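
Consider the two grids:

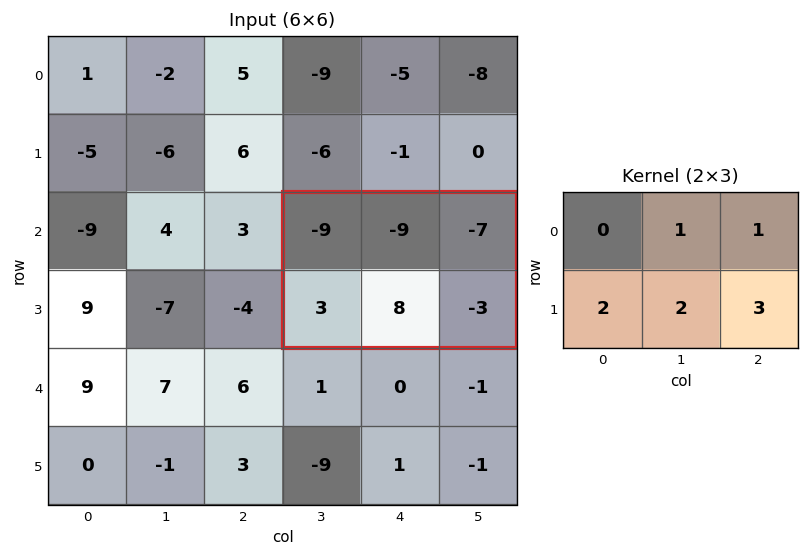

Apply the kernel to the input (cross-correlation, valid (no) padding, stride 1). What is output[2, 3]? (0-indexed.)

-3

The receptive field on the input at this output position is [-9 -9 -7 / 3 8 -3]. Elementwise product with the kernel and sum: -9·1 + -7·1 + 3·2 + 8·2 + -3·3.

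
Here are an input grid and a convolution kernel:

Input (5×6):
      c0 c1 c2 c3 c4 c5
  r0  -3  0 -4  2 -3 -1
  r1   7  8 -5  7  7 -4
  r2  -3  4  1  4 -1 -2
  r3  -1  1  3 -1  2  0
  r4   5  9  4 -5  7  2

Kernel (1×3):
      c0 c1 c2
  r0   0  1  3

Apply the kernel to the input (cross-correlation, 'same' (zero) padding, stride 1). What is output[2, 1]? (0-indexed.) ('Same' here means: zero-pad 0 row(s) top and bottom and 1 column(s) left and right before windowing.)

The receptive field on the zero-padded input at this output position is [-3 4 1]. Elementwise product with the kernel and sum: 4·1 + 1·3.

7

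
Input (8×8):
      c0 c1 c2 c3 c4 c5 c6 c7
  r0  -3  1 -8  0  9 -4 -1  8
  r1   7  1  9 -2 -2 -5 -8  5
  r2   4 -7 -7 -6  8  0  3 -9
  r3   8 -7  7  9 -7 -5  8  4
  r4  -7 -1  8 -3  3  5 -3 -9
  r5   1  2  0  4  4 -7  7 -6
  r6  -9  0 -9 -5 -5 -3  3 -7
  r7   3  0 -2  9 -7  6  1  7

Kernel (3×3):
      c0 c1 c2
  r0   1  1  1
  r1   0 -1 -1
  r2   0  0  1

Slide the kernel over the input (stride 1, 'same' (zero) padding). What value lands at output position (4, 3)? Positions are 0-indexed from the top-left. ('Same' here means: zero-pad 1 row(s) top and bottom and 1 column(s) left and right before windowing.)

13

The receptive field on the zero-padded input at this output position is [7 9 -7 / 8 -3 3 / 0 4 4]. Elementwise product with the kernel and sum: 7·1 + 9·1 + -7·1 + -3·-1 + 3·-1 + 4·1.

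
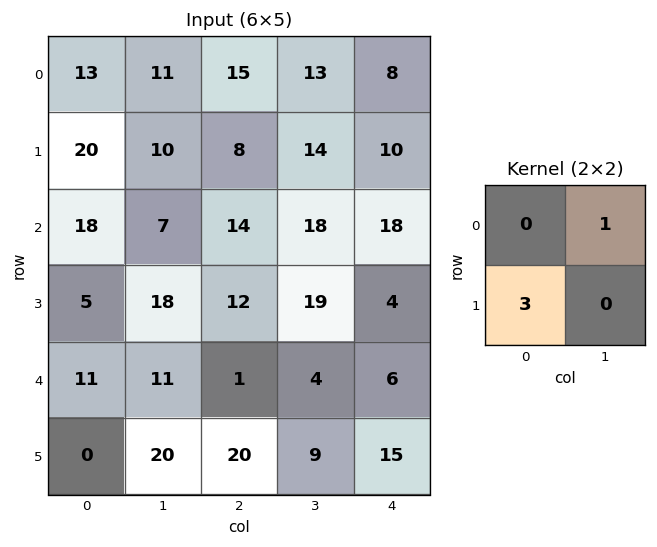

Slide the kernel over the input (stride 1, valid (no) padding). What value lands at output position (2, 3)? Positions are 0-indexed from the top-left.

75

The receptive field on the input at this output position is [18 18 / 19 4]. Elementwise product with the kernel and sum: 18·1 + 19·3.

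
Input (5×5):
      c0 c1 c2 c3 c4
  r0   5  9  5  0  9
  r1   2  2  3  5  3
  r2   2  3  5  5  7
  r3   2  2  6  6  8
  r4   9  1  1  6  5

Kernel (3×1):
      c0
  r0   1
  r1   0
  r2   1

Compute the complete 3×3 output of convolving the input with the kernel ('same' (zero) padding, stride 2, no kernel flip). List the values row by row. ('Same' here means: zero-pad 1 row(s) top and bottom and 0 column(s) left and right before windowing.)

2 3 3
4 9 11
2 6 8

Output[0,0]: The receptive field on the zero-padded input at this output position is [0 / 5 / 2]. Elementwise product with the kernel and sum: 0·1 + 2·1.
Output[0,1]: The receptive field on the zero-padded input at this output position is [0 / 5 / 3]. Elementwise product with the kernel and sum: 0·1 + 3·1.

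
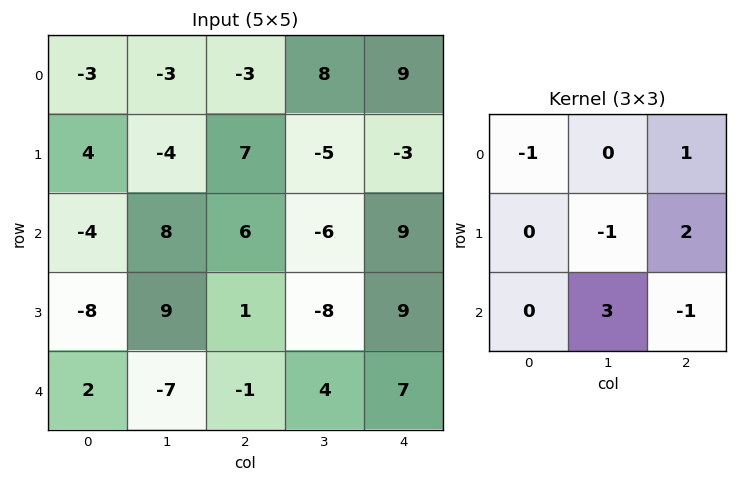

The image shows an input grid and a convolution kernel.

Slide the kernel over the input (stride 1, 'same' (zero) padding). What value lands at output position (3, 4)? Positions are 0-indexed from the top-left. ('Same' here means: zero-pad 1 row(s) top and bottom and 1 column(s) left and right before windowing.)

The receptive field on the zero-padded input at this output position is [-6 9 0 / -8 9 0 / 4 7 0]. Elementwise product with the kernel and sum: -6·-1 + 0·1 + 9·-1 + 0·2 + 7·3 + 0·-1.

18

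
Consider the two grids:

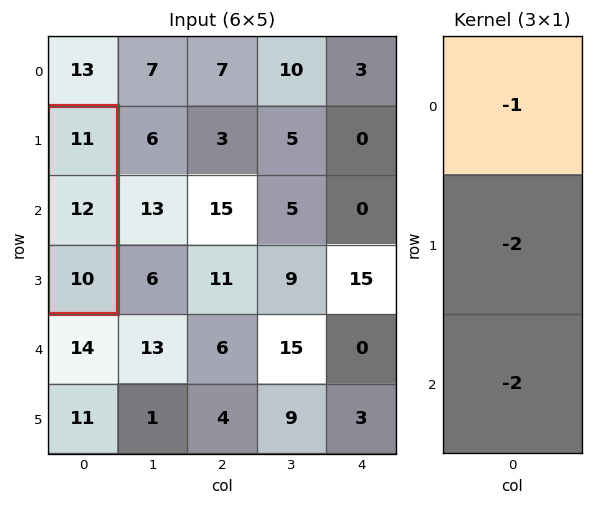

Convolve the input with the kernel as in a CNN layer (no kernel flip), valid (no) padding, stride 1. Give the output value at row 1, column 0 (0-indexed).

-55

The receptive field on the input at this output position is [11 / 12 / 10]. Elementwise product with the kernel and sum: 11·-1 + 12·-2 + 10·-2.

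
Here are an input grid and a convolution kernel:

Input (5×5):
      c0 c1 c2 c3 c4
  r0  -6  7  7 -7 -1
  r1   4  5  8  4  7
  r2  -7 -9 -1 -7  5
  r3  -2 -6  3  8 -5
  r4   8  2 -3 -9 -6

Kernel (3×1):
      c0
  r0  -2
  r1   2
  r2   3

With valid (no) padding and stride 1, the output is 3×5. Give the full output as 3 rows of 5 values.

Output[0,0]: The receptive field on the input at this output position is [-6 / 4 / -7]. Elementwise product with the kernel and sum: -6·-2 + 4·2 + -7·3.

-1 -31 -1 1 31
-28 -46 -9 2 -19
34 12 -1 3 -38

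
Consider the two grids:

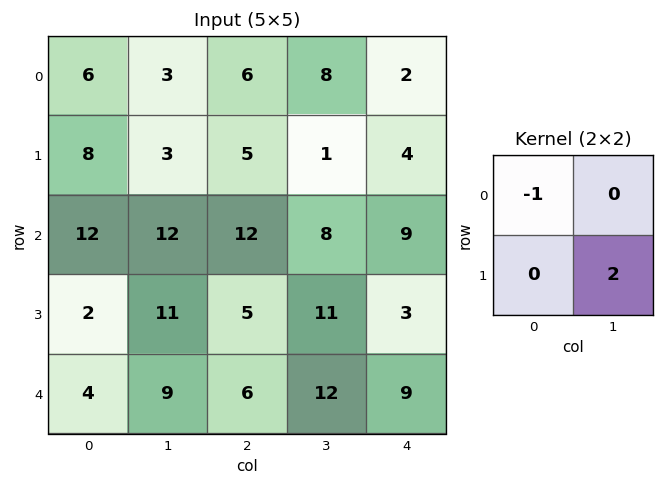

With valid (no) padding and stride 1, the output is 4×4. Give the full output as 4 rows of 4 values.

0 7 -4 0
16 21 11 17
10 -2 10 -2
16 1 19 7

Output[0,0]: The receptive field on the input at this output position is [6 3 / 8 3]. Elementwise product with the kernel and sum: 6·-1 + 3·2.
Output[0,1]: The receptive field on the input at this output position is [3 6 / 3 5]. Elementwise product with the kernel and sum: 3·-1 + 5·2.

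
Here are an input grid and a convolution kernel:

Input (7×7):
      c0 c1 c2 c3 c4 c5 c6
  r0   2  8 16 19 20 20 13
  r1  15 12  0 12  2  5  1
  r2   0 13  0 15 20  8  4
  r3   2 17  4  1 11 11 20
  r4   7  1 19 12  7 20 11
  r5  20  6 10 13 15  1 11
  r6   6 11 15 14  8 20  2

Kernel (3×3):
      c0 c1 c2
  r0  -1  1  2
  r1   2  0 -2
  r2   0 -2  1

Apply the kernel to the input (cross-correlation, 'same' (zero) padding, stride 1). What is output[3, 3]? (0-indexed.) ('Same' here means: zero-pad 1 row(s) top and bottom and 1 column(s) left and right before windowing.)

The receptive field on the zero-padded input at this output position is [0 15 20 / 4 1 11 / 19 12 7]. Elementwise product with the kernel and sum: 0·-1 + 15·1 + 20·2 + 4·2 + 11·-2 + 12·-2 + 7·1.

24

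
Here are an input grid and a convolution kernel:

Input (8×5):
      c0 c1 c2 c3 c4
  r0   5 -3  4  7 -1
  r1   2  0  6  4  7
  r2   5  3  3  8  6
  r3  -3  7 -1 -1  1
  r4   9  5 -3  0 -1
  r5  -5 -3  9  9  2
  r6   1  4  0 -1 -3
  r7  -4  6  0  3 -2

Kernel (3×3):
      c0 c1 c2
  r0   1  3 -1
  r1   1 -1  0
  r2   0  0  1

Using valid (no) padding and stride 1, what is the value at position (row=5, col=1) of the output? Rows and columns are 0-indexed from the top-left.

22

The receptive field on the input at this output position is [-3 9 9 / 4 0 -1 / 6 0 3]. Elementwise product with the kernel and sum: -3·1 + 9·3 + 9·-1 + 4·1 + 0·-1 + 3·1.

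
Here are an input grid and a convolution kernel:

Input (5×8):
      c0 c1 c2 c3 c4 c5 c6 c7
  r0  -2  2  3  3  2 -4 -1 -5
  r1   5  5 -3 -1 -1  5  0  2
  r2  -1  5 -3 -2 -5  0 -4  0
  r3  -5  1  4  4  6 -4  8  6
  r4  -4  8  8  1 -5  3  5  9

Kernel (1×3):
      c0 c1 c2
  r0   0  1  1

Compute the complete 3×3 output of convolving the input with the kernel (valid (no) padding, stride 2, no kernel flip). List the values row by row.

Output[0,0]: The receptive field on the input at this output position is [-2 2 3]. Elementwise product with the kernel and sum: 2·1 + 3·1.

5 5 -5
2 -7 -4
16 -4 8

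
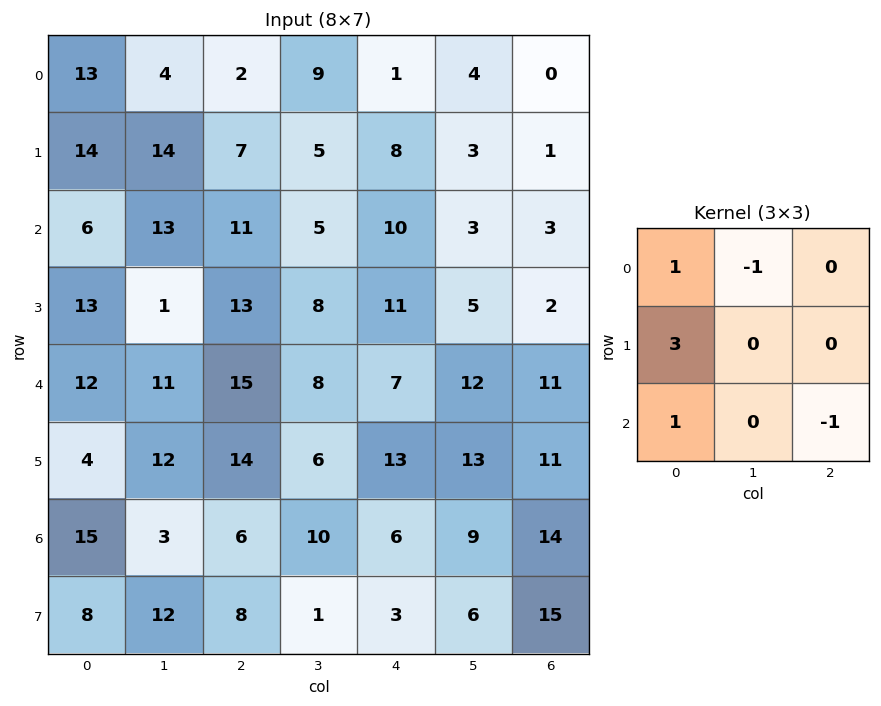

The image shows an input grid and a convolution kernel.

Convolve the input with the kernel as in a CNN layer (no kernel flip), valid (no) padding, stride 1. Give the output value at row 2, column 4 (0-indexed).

36

The receptive field on the input at this output position is [10 3 3 / 11 5 2 / 7 12 11]. Elementwise product with the kernel and sum: 10·1 + 3·-1 + 11·3 + 7·1 + 11·-1.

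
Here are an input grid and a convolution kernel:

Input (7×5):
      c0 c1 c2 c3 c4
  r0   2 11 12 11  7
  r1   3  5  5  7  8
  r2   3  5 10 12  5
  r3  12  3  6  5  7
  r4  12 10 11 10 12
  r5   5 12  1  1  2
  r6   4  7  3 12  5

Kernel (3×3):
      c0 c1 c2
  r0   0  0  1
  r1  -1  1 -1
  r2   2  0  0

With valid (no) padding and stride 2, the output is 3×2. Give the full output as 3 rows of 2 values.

Output[0,0]: The receptive field on the input at this output position is [2 11 12 / 3 5 5 / 3 5 10]. Elementwise product with the kernel and sum: 12·1 + 3·-1 + 5·1 + 5·-1 + 3·2.

15 21
19 19
25 16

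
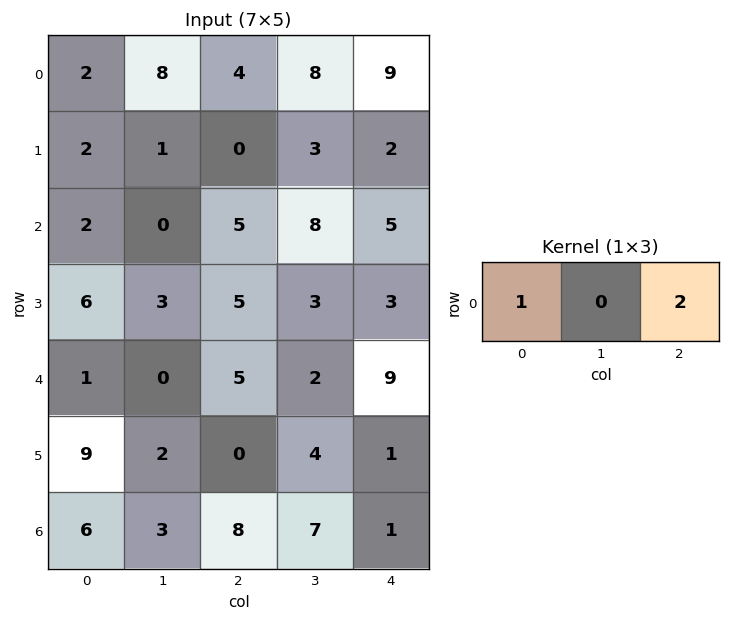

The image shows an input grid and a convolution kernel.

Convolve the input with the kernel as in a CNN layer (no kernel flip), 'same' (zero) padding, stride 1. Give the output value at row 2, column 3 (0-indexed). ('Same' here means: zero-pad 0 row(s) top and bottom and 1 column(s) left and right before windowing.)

15

The receptive field on the zero-padded input at this output position is [5 8 5]. Elementwise product with the kernel and sum: 5·1 + 5·2.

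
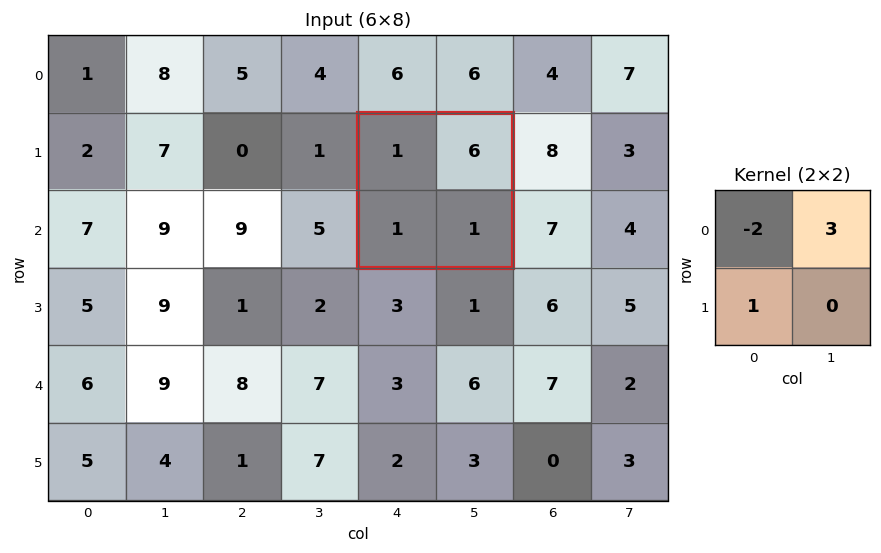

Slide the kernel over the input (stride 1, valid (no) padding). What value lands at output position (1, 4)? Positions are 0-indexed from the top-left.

The receptive field on the input at this output position is [1 6 / 1 1]. Elementwise product with the kernel and sum: 1·-2 + 6·3 + 1·1.

17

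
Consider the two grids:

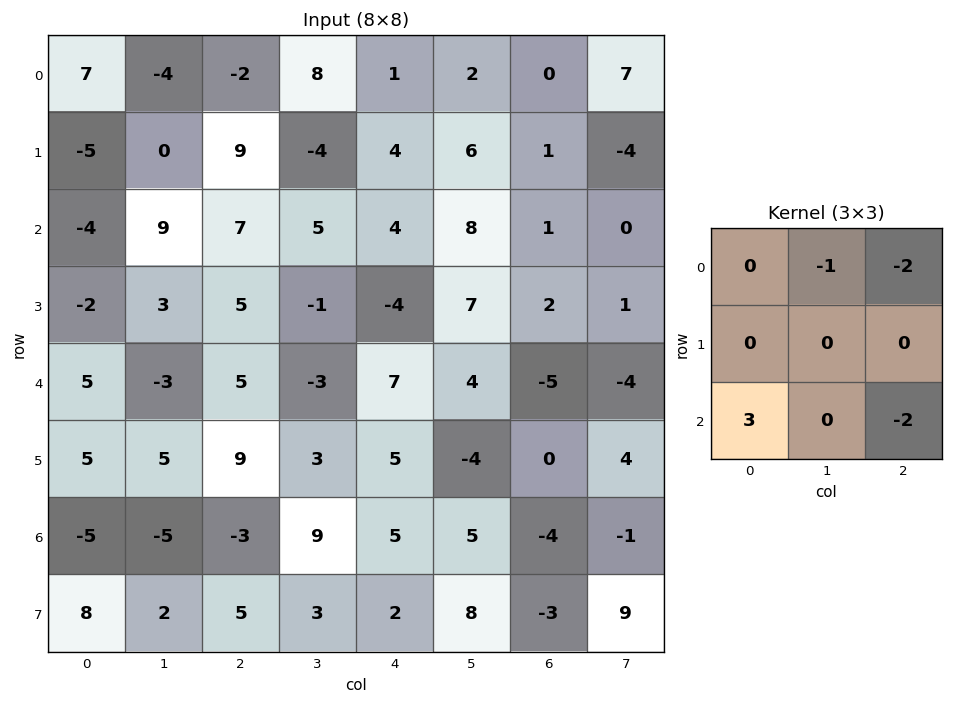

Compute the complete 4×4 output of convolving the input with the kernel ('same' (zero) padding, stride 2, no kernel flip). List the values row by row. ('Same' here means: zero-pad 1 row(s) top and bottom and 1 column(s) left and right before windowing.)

Output[0,0]: The receptive field on the zero-padded input at this output position is [0 0 0 / 0 7 -4 / 0 -5 0]. Elementwise product with the kernel and sum: 0·-1 + 0·-2 + 0·3 + 0·-2.
Output[0,1]: The receptive field on the zero-padded input at this output position is [0 0 0 / -4 -2 8 / 0 9 -4]. Elementwise product with the kernel and sum: 0·-1 + 0·-2 + 0·3 + -4·-2.

0 8 -24 26
-1 10 -33 26
-14 6 7 -24
-19 -15 -4 -2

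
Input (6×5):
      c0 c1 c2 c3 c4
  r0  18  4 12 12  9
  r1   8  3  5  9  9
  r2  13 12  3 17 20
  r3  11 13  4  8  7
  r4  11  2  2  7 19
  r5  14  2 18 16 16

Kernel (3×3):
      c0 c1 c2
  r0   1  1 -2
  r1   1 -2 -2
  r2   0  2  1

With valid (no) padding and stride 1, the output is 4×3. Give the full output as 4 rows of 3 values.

Output[0,0]: The receptive field on the input at this output position is [18 4 12 / 8 3 5 / 13 12 3]. Elementwise product with the kernel and sum: 18·1 + 4·1 + 12·-2 + 8·1 + 3·-2 + 5·-2 + 12·2 + 3·1.

17 -10 29
14 -22 -52
2 -19 -13
41 37 -4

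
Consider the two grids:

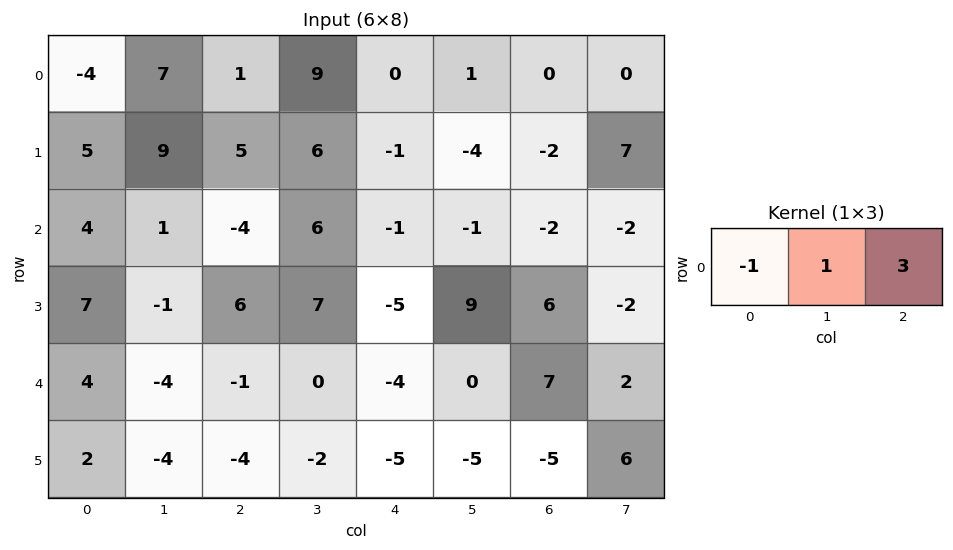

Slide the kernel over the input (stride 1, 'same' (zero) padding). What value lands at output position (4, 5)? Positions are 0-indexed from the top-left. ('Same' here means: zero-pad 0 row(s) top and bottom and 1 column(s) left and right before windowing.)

The receptive field on the zero-padded input at this output position is [-4 0 7]. Elementwise product with the kernel and sum: -4·-1 + 0·1 + 7·3.

25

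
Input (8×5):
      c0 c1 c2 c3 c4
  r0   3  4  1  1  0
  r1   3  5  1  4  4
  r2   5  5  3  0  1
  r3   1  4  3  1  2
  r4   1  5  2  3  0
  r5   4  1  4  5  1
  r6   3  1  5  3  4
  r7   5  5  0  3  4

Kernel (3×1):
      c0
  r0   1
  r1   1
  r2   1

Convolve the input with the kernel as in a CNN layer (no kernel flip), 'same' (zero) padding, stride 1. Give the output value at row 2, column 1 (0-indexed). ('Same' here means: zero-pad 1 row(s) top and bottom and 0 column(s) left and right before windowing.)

14

The receptive field on the zero-padded input at this output position is [5 / 5 / 4]. Elementwise product with the kernel and sum: 5·1 + 5·1 + 4·1.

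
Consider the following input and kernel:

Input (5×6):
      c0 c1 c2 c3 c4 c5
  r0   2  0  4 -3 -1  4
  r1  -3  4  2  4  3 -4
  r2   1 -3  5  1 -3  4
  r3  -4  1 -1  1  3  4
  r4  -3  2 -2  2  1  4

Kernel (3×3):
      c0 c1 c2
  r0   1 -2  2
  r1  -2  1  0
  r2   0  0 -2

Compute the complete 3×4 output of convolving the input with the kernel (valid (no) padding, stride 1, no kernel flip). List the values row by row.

10 -22 14 -6
-10 17 -15 -23
30 -18 -2 8

Output[0,0]: The receptive field on the input at this output position is [2 0 4 / -3 4 2 / 1 -3 5]. Elementwise product with the kernel and sum: 2·1 + 0·-2 + 4·2 + -3·-2 + 4·1 + 5·-2.
Output[0,1]: The receptive field on the input at this output position is [0 4 -3 / 4 2 4 / -3 5 1]. Elementwise product with the kernel and sum: 0·1 + 4·-2 + -3·2 + 4·-2 + 2·1 + 1·-2.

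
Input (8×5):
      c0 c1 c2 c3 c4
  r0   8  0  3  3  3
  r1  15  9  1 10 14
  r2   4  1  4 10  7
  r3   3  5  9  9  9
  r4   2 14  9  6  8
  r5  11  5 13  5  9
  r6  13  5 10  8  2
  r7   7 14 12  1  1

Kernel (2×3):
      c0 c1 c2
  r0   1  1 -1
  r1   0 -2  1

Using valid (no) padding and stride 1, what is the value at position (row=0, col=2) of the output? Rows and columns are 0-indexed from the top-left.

The receptive field on the input at this output position is [3 3 3 / 1 10 14]. Elementwise product with the kernel and sum: 3·1 + 3·1 + 3·-1 + 10·-2 + 14·1.

-3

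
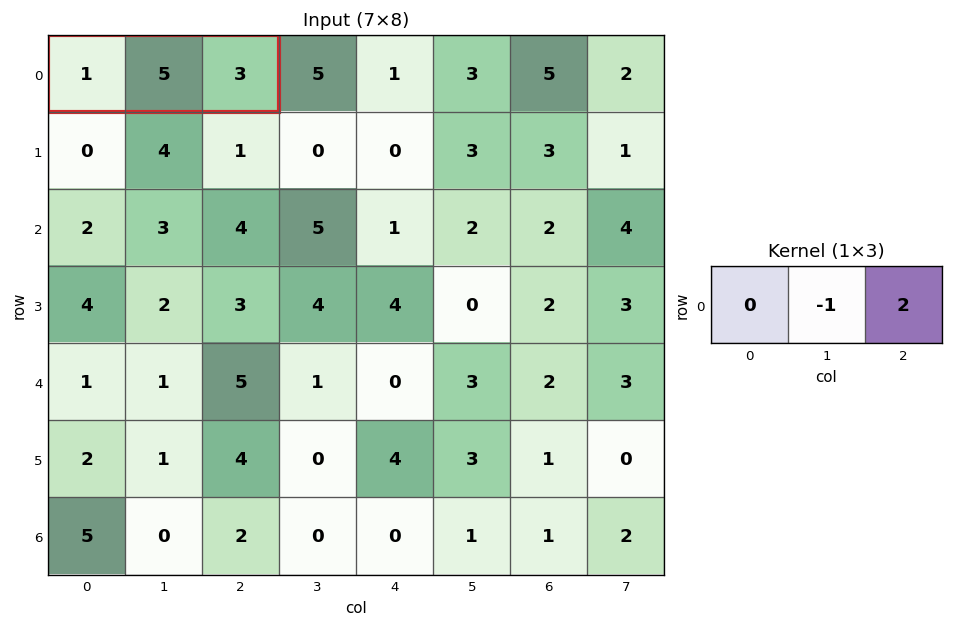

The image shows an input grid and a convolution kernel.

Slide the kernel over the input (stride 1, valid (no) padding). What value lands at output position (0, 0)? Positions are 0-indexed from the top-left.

The receptive field on the input at this output position is [1 5 3]. Elementwise product with the kernel and sum: 5·-1 + 3·2.

1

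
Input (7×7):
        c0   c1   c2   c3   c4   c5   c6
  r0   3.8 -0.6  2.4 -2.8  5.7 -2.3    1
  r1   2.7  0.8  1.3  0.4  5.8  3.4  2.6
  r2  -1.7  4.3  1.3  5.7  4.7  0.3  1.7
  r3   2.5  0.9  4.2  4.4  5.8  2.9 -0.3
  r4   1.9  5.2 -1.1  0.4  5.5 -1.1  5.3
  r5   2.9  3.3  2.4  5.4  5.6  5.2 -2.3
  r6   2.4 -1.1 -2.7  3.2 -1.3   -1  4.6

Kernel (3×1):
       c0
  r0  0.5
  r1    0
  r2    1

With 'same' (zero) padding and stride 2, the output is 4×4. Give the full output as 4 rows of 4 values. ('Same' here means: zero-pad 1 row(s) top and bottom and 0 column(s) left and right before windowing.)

2.7 1.3 5.8 2.6
3.85 4.85 8.7 1
4.15 4.5 8.5 -2.45
1.45 1.2 2.8 -1.15

Output[0,0]: The receptive field on the zero-padded input at this output position is [0 / 3.8 / 2.7]. Elementwise product with the kernel and sum: 0·0.5 + 2.7·1.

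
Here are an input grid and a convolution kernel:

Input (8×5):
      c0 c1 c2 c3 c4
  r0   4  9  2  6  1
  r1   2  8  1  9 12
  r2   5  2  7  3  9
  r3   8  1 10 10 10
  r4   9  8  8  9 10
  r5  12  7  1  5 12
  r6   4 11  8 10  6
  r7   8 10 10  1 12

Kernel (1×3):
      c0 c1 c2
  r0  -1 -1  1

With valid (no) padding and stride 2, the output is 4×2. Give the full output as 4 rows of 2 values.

-11 -7
0 -1
-9 -7
-7 -12

Output[0,0]: The receptive field on the input at this output position is [4 9 2]. Elementwise product with the kernel and sum: 4·-1 + 9·-1 + 2·1.
Output[0,1]: The receptive field on the input at this output position is [2 6 1]. Elementwise product with the kernel and sum: 2·-1 + 6·-1 + 1·1.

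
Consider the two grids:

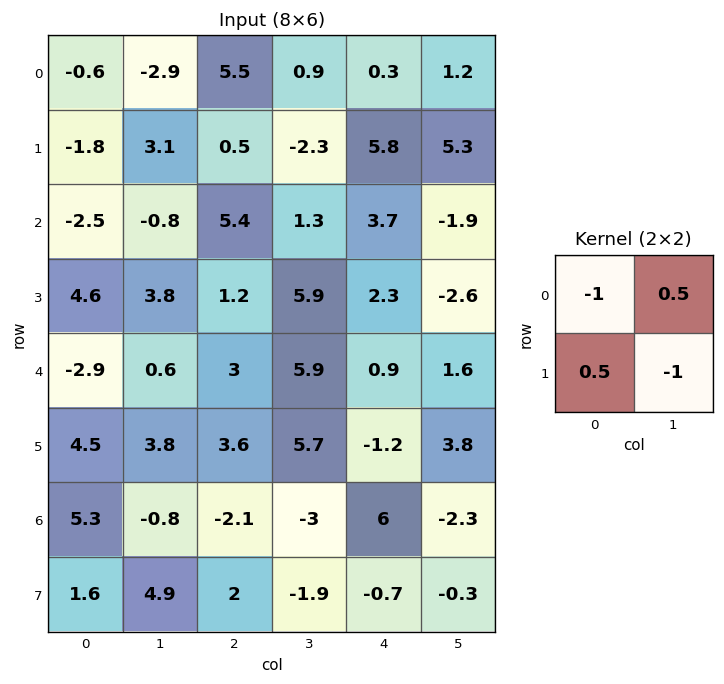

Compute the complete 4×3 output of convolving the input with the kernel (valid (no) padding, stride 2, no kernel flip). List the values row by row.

-4.85 -2.5 -2.1
0.6 -10.05 -0.9
1.65 -3.95 -4.5
-9.8 3.5 -7.2

Output[0,0]: The receptive field on the input at this output position is [-0.6 -2.9 / -1.8 3.1]. Elementwise product with the kernel and sum: -0.6·-1 + -2.9·0.5 + -1.8·0.5 + 3.1·-1.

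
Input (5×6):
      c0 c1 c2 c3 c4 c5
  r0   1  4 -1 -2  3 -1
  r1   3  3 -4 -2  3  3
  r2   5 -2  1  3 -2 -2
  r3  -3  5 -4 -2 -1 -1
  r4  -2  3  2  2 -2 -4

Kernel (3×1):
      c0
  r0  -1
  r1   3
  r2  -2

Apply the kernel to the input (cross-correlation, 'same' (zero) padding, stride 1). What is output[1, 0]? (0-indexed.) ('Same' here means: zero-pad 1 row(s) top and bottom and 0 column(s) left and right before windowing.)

The receptive field on the zero-padded input at this output position is [1 / 3 / 5]. Elementwise product with the kernel and sum: 1·-1 + 3·3 + 5·-2.

-2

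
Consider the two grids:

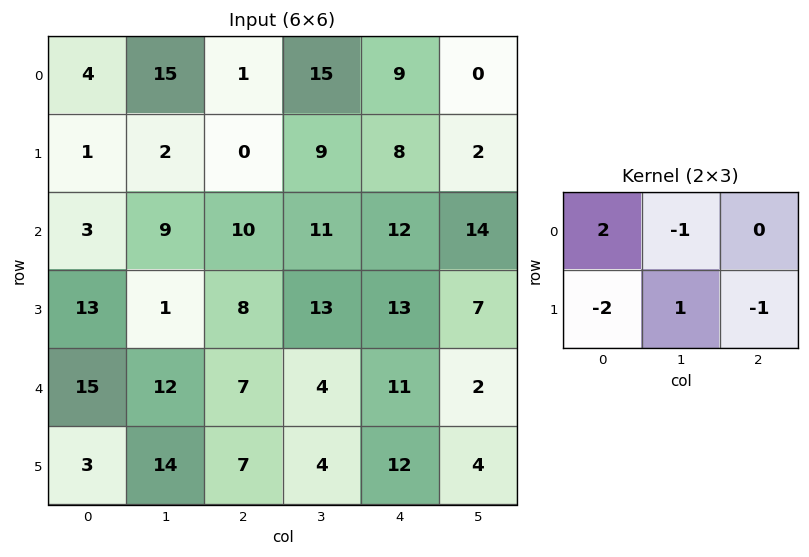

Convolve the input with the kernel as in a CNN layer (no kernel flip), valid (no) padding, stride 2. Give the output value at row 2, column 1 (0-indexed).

The receptive field on the input at this output position is [7 4 11 / 7 4 12]. Elementwise product with the kernel and sum: 7·2 + 4·-1 + 7·-2 + 4·1 + 12·-1.

-12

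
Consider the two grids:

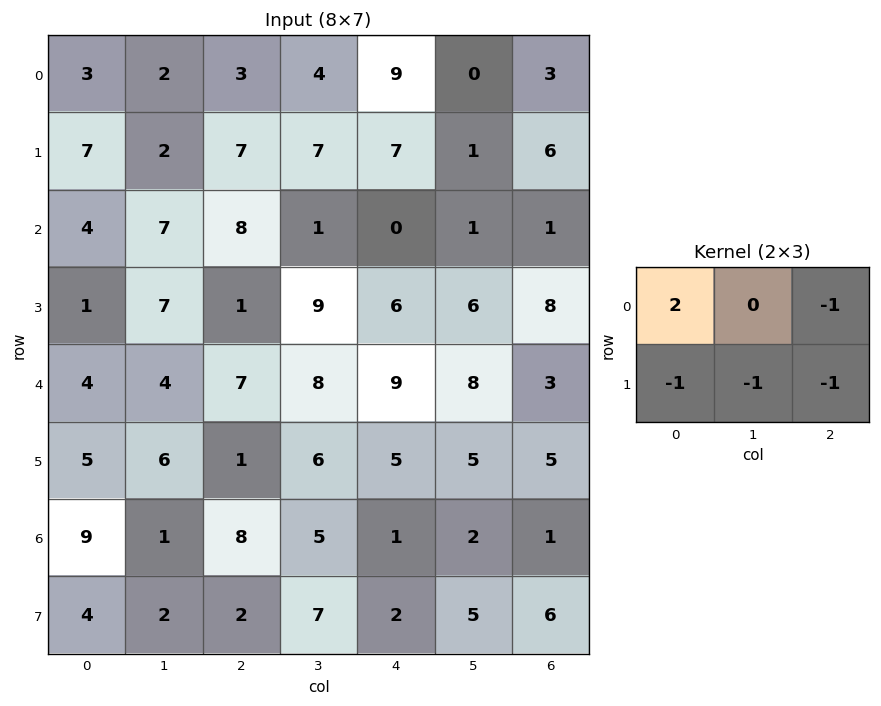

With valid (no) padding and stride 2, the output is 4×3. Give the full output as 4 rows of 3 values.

-13 -24 1
-9 0 -21
-11 -7 0
2 4 -12

Output[0,0]: The receptive field on the input at this output position is [3 2 3 / 7 2 7]. Elementwise product with the kernel and sum: 3·2 + 3·-1 + 7·-1 + 2·-1 + 7·-1.
Output[0,1]: The receptive field on the input at this output position is [3 4 9 / 7 7 7]. Elementwise product with the kernel and sum: 3·2 + 9·-1 + 7·-1 + 7·-1 + 7·-1.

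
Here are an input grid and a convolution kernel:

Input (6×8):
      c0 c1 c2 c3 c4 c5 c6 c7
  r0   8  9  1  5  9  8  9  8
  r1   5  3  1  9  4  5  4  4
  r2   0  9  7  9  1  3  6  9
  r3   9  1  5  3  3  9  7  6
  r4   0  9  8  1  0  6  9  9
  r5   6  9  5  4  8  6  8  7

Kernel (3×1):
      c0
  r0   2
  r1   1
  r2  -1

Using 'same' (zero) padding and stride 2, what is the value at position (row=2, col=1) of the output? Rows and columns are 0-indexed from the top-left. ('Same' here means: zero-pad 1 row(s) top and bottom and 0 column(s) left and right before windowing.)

The receptive field on the zero-padded input at this output position is [5 / 8 / 5]. Elementwise product with the kernel and sum: 5·2 + 8·1 + 5·-1.

13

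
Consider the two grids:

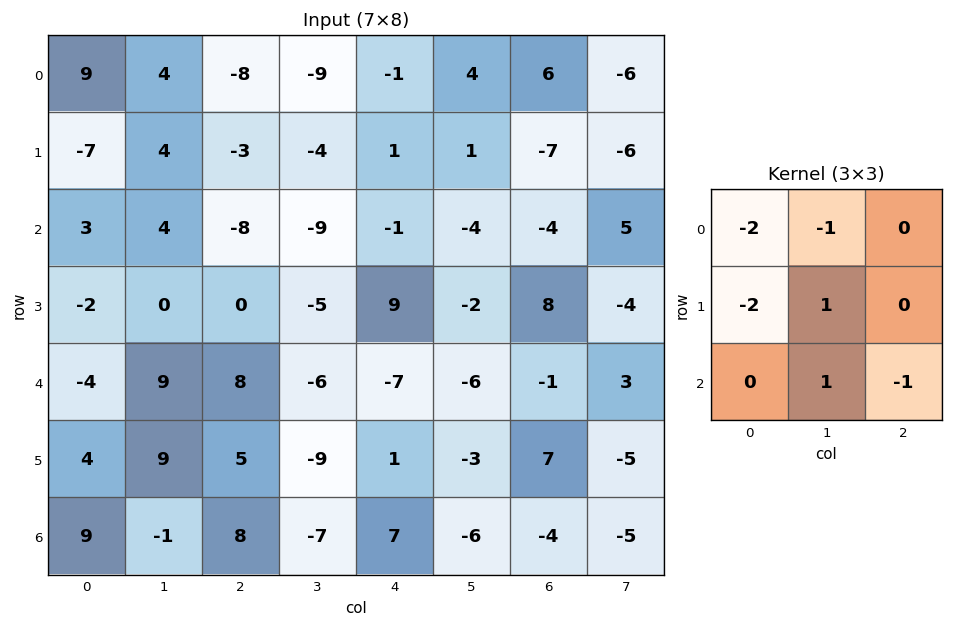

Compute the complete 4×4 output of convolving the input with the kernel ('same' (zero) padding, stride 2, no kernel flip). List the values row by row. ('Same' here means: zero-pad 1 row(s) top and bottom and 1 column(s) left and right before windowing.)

Output[0,0]: The receptive field on the zero-padded input at this output position is [0 0 0 / 0 9 4 / 0 -7 4]. Elementwise product with the kernel and sum: 0·-2 + 0·-1 + 0·-2 + 9·1 + -7·1 + 4·-1.
Output[0,1]: The receptive field on the zero-padded input at this output position is [0 0 0 / 4 -8 -9 / 4 -3 -4]. Elementwise product with the kernel and sum: 0·-2 + 0·-1 + 4·-2 + -8·1 + -3·1 + -4·-1.

-2 -15 17 -3
8 -16 35 21
-7 4 10 19
5 -13 38 7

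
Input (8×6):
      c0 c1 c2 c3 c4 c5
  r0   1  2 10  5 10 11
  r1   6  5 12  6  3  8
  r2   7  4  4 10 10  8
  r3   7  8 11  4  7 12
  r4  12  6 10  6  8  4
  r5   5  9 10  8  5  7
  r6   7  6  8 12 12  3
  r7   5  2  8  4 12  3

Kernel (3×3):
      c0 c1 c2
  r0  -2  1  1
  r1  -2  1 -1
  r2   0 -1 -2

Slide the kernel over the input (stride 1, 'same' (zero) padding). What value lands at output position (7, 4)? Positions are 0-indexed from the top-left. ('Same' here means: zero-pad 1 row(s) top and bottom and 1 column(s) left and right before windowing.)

The receptive field on the zero-padded input at this output position is [12 12 3 / 4 12 3 / 0 0 0]. Elementwise product with the kernel and sum: 12·-2 + 12·1 + 3·1 + 4·-2 + 12·1 + 3·-1 + 0·-1 + 0·-2.

-8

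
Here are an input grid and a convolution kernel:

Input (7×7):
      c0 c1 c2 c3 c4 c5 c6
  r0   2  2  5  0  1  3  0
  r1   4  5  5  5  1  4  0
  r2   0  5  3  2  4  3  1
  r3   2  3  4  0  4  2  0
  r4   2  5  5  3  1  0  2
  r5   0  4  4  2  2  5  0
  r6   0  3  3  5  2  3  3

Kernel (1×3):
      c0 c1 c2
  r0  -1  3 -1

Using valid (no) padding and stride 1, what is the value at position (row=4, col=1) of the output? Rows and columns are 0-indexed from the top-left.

7

The receptive field on the input at this output position is [5 5 3]. Elementwise product with the kernel and sum: 5·-1 + 5·3 + 3·-1.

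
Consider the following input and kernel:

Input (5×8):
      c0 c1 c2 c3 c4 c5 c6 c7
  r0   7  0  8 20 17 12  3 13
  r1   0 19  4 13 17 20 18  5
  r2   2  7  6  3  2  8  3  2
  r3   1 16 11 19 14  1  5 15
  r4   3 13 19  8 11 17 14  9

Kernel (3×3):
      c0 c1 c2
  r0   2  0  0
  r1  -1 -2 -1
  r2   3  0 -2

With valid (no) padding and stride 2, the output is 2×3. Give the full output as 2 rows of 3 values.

Output[0,0]: The receptive field on the input at this output position is [7 0 8 / 0 19 4 / 2 7 6]. Elementwise product with the kernel and sum: 7·2 + 0·-1 + 19·-2 + 4·-1 + 2·3 + 6·-2.
Output[0,1]: The receptive field on the input at this output position is [8 20 17 / 4 13 17 / 6 3 2]. Elementwise product with the kernel and sum: 8·2 + 4·-1 + 13·-2 + 17·-1 + 6·3 + 2·-2.

-34 -17 -41
-69 -16 -12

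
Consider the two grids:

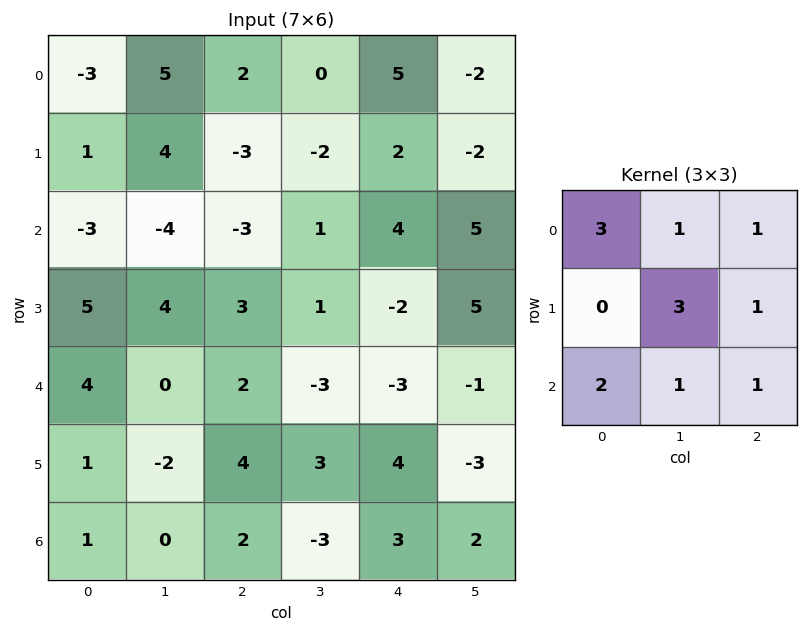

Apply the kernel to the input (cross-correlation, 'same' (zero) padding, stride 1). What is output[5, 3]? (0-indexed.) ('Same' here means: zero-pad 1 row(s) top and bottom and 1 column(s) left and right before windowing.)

The receptive field on the zero-padded input at this output position is [2 -3 -3 / 4 3 4 / 2 -3 3]. Elementwise product with the kernel and sum: 2·3 + -3·1 + -3·1 + 3·3 + 4·1 + 2·2 + -3·1 + 3·1.

17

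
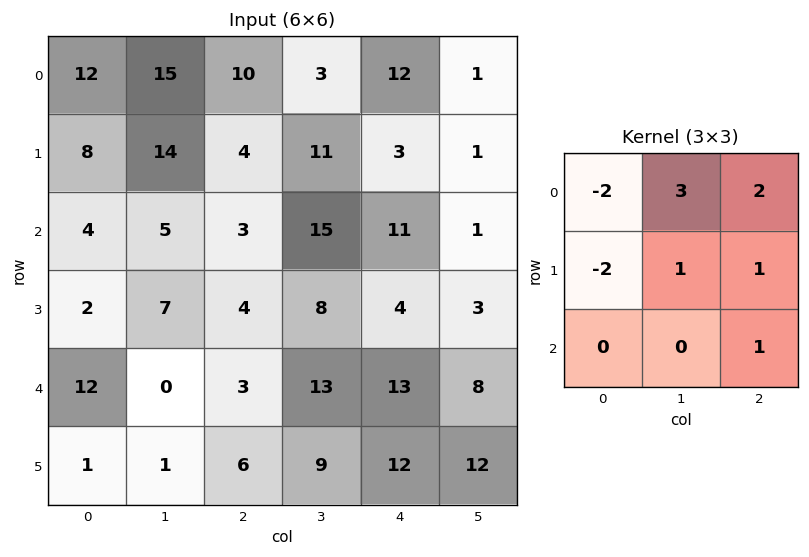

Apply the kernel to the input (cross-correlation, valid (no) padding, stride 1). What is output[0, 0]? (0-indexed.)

46

The receptive field on the input at this output position is [12 15 10 / 8 14 4 / 4 5 3]. Elementwise product with the kernel and sum: 12·-2 + 15·3 + 10·2 + 8·-2 + 14·1 + 4·1 + 3·1.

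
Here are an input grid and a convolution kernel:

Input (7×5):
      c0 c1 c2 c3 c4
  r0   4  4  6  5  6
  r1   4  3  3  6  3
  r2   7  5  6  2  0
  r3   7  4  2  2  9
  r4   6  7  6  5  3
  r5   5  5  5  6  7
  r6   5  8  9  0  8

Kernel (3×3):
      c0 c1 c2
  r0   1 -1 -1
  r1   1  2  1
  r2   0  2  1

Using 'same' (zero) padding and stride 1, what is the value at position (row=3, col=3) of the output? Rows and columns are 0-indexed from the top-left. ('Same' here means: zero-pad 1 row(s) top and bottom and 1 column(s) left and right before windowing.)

32

The receptive field on the zero-padded input at this output position is [6 2 0 / 2 2 9 / 6 5 3]. Elementwise product with the kernel and sum: 6·1 + 2·-1 + 0·-1 + 2·1 + 2·2 + 9·1 + 5·2 + 3·1.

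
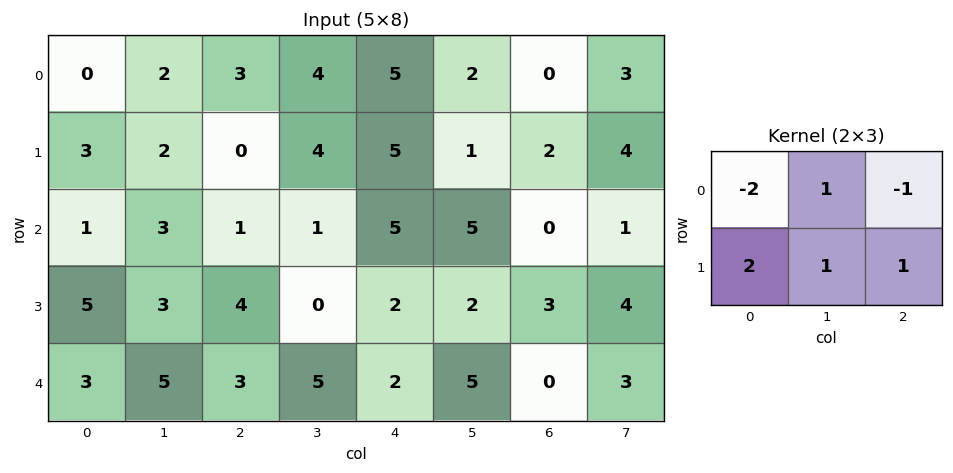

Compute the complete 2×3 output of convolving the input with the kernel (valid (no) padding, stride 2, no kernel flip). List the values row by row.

Output[0,0]: The receptive field on the input at this output position is [0 2 3 / 3 2 0]. Elementwise product with the kernel and sum: 0·-2 + 2·1 + 3·-1 + 3·2 + 2·1 + 0·1.
Output[0,1]: The receptive field on the input at this output position is [3 4 5 / 0 4 5]. Elementwise product with the kernel and sum: 3·-2 + 4·1 + 5·-1 + 0·2 + 4·1 + 5·1.

7 2 5
17 4 4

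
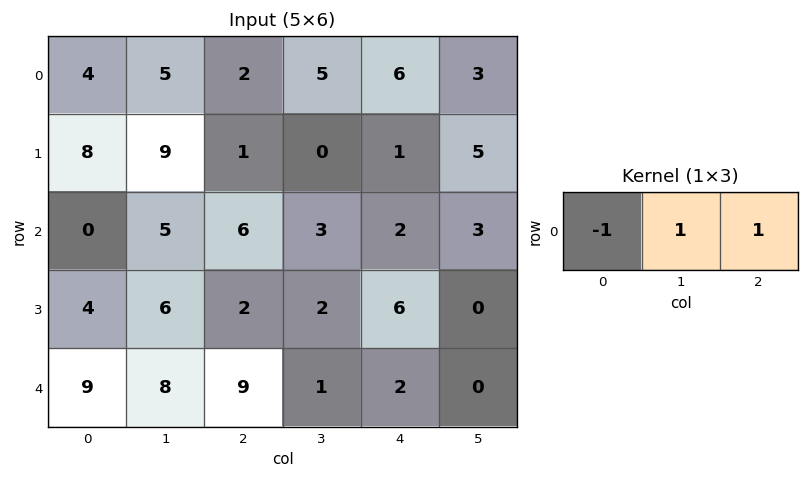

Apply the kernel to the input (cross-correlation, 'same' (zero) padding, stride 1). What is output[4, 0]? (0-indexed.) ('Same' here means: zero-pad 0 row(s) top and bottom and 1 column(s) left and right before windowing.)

17

The receptive field on the zero-padded input at this output position is [0 9 8]. Elementwise product with the kernel and sum: 0·-1 + 9·1 + 8·1.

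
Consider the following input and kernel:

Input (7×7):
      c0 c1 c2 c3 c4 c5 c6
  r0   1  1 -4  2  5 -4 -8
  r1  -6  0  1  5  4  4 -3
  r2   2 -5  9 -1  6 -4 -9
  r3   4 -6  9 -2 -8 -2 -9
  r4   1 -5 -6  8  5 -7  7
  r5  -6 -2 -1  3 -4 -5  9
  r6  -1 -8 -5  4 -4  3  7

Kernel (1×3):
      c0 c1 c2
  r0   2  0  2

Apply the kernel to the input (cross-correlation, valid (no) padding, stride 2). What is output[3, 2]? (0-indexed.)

The receptive field on the input at this output position is [-4 3 7]. Elementwise product with the kernel and sum: -4·2 + 7·2.

6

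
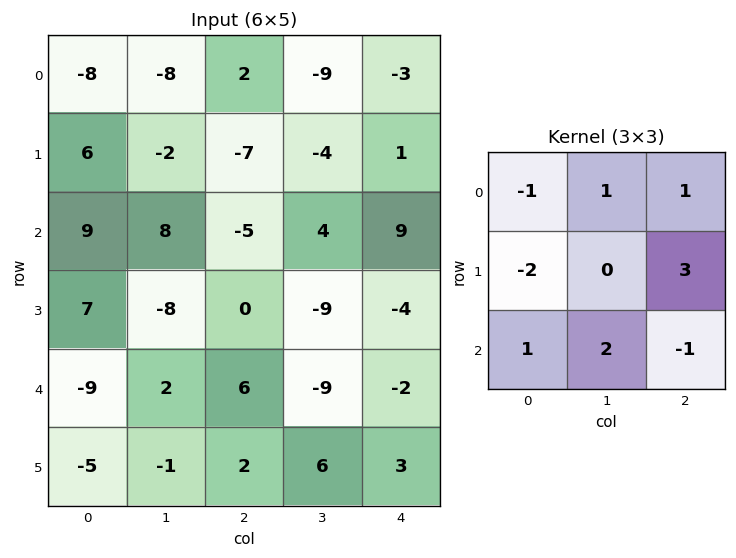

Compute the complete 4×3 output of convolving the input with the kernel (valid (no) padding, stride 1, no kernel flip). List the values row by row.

-1 -13 -3
-57 -12 27
-31 3 -4
12 -35 -20

Output[0,0]: The receptive field on the input at this output position is [-8 -8 2 / 6 -2 -7 / 9 8 -5]. Elementwise product with the kernel and sum: -8·-1 + -8·1 + 2·1 + 6·-2 + -7·3 + 9·1 + 8·2 + -5·-1.
Output[0,1]: The receptive field on the input at this output position is [-8 2 -9 / -2 -7 -4 / 8 -5 4]. Elementwise product with the kernel and sum: -8·-1 + 2·1 + -9·1 + -2·-2 + -4·3 + 8·1 + -5·2 + 4·-1.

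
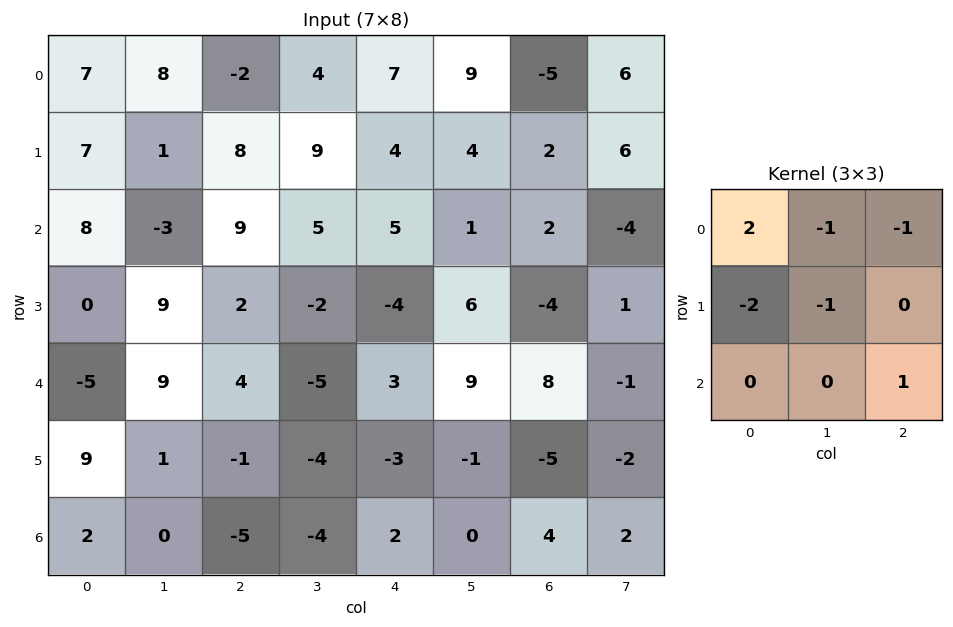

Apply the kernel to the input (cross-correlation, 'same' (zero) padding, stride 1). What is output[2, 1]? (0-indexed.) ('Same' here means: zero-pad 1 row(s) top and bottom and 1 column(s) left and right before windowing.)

The receptive field on the zero-padded input at this output position is [7 1 8 / 8 -3 9 / 0 9 2]. Elementwise product with the kernel and sum: 7·2 + 1·-1 + 8·-1 + 8·-2 + -3·-1 + 2·1.

-6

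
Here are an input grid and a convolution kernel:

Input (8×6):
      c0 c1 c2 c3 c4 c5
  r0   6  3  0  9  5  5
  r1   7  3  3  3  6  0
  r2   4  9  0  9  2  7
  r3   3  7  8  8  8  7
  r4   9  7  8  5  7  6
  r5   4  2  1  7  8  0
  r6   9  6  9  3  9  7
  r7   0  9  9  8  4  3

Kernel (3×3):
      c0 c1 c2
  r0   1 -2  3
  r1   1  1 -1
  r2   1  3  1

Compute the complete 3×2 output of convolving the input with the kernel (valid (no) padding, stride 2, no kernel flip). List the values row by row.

Output[0,0]: The receptive field on the input at this output position is [6 3 0 / 7 3 3 / 4 9 0]. Elementwise product with the kernel and sum: 6·1 + 3·-2 + 0·3 + 7·1 + 3·1 + 3·-1 + 4·1 + 9·3 + 0·1.
Output[0,1]: The receptive field on the input at this output position is [0 9 5 / 3 3 6 / 0 9 2]. Elementwise product with the kernel and sum: 0·1 + 9·-2 + 5·3 + 3·1 + 3·1 + 6·-1 + 0·1 + 9·3 + 2·1.

38 26
26 26
60 46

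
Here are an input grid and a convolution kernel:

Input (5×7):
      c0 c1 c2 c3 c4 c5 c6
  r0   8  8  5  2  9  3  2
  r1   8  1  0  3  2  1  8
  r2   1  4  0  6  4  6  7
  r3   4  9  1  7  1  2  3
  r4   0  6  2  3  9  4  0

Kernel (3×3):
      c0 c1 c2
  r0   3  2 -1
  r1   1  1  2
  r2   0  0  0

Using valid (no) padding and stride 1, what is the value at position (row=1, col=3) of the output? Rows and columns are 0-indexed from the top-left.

34

The receptive field on the input at this output position is [3 2 1 / 6 4 6 / 7 1 2]. Elementwise product with the kernel and sum: 3·3 + 2·2 + 1·-1 + 6·1 + 4·1 + 6·2.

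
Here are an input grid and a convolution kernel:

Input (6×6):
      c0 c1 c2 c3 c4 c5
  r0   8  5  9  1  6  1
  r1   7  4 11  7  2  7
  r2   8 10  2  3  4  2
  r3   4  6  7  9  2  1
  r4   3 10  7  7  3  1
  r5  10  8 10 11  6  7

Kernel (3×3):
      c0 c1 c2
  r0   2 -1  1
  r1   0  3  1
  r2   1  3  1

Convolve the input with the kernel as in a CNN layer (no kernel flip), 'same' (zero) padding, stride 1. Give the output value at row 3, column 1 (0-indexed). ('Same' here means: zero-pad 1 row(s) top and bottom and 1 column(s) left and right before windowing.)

73

The receptive field on the zero-padded input at this output position is [8 10 2 / 4 6 7 / 3 10 7]. Elementwise product with the kernel and sum: 8·2 + 10·-1 + 2·1 + 6·3 + 7·1 + 3·1 + 10·3 + 7·1.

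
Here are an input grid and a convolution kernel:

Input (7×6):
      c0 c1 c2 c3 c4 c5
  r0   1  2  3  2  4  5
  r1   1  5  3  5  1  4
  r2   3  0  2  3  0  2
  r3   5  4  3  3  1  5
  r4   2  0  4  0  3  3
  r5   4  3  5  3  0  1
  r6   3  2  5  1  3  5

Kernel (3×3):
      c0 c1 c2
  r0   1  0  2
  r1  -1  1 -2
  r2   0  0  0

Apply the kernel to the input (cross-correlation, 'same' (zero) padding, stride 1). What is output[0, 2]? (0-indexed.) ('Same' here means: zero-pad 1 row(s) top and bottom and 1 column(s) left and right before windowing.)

-3

The receptive field on the zero-padded input at this output position is [0 0 0 / 2 3 2 / 5 3 5]. Elementwise product with the kernel and sum: 0·1 + 0·2 + 2·-1 + 3·1 + 2·-2.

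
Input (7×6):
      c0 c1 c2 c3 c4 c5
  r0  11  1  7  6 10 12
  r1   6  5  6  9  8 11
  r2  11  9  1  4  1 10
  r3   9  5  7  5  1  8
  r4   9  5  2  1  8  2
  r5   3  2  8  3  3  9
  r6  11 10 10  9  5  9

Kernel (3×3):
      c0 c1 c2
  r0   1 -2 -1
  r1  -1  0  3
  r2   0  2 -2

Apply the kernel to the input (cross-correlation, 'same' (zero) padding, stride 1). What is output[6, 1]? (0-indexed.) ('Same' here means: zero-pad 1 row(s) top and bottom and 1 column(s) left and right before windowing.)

The receptive field on the zero-padded input at this output position is [3 2 8 / 11 10 10 / 0 0 0]. Elementwise product with the kernel and sum: 3·1 + 2·-2 + 8·-1 + 11·-1 + 10·3 + 0·2 + 0·-2.

10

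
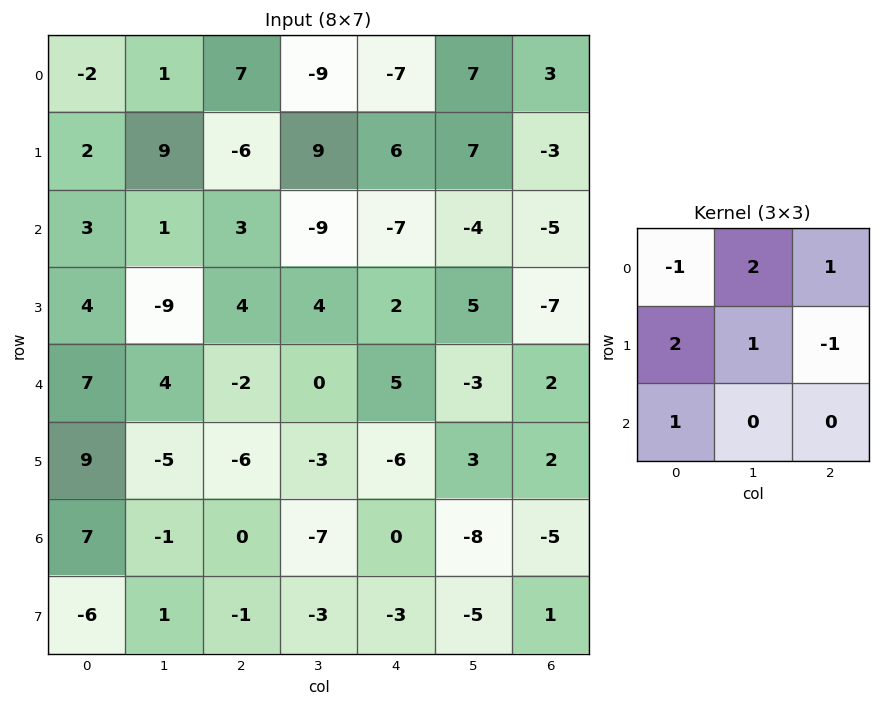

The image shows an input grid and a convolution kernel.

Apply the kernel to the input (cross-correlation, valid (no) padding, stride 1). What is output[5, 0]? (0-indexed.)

The receptive field on the input at this output position is [9 -5 -6 / 7 -1 0 / -6 1 -1]. Elementwise product with the kernel and sum: 9·-1 + -5·2 + -6·1 + 7·2 + -1·1 + 0·-1 + -6·1.

-18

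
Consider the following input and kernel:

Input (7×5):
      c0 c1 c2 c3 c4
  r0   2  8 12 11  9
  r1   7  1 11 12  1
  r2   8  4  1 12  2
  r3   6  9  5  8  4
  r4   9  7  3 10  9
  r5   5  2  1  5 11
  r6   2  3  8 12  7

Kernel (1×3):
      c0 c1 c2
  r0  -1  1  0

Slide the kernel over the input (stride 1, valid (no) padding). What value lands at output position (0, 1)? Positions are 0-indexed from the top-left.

The receptive field on the input at this output position is [8 12 11]. Elementwise product with the kernel and sum: 8·-1 + 12·1.

4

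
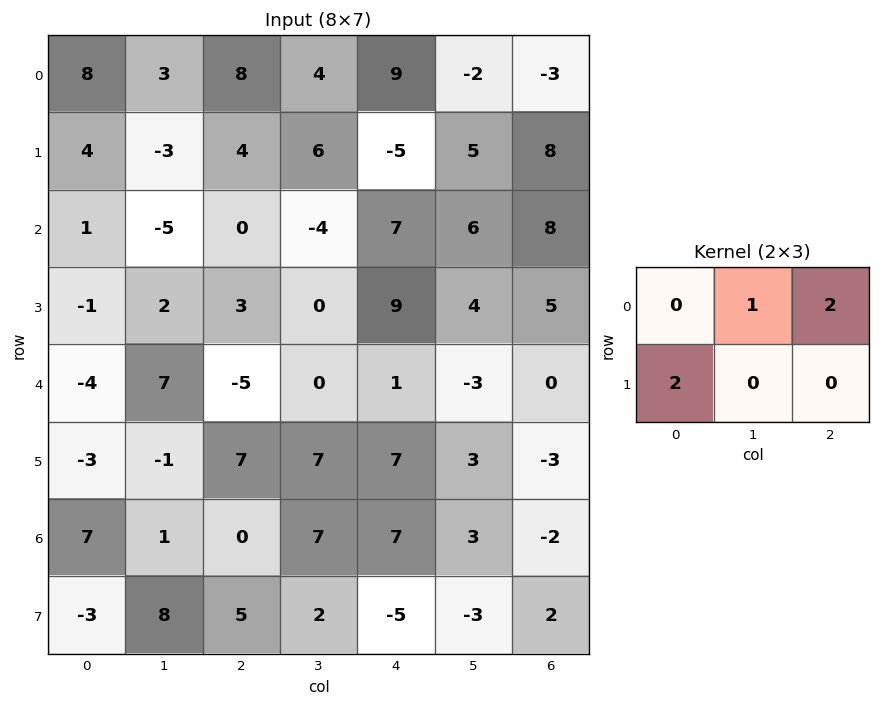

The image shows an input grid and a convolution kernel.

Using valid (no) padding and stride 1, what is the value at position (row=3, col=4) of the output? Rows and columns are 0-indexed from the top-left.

16

The receptive field on the input at this output position is [9 4 5 / 1 -3 0]. Elementwise product with the kernel and sum: 4·1 + 5·2 + 1·2.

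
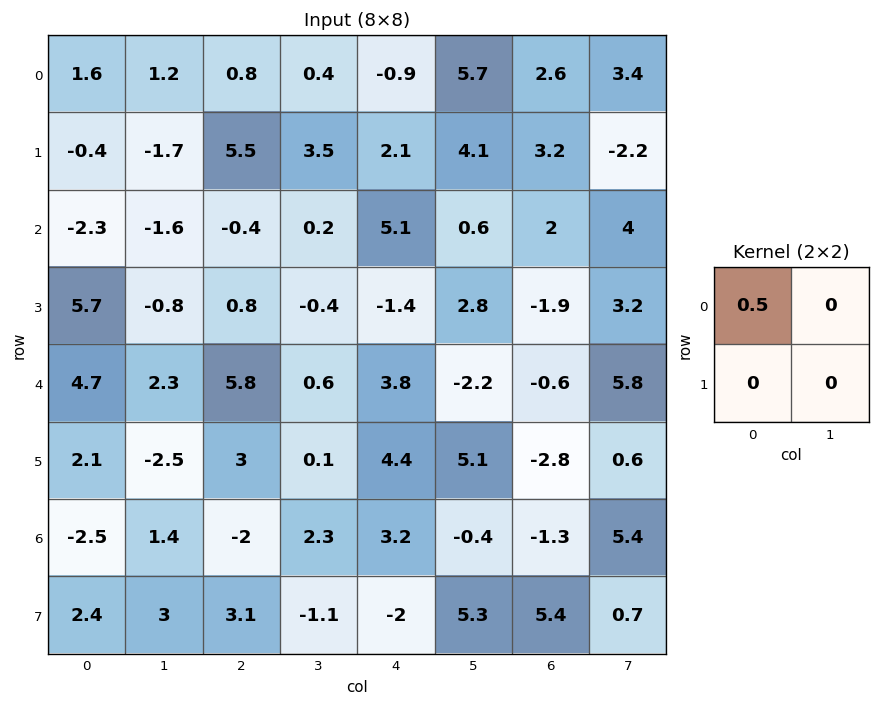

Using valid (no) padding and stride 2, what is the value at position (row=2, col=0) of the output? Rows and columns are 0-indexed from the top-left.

The receptive field on the input at this output position is [4.7 2.3 / 2.1 -2.5]. Elementwise product with the kernel and sum: 4.7·0.5.

2.35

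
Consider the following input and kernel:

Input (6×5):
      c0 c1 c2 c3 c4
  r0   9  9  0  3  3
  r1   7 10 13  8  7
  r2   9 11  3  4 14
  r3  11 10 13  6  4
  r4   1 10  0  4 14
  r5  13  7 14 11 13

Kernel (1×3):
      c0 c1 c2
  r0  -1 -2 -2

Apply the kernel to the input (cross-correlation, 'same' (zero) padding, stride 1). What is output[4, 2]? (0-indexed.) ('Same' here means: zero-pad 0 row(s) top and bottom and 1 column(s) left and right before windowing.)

The receptive field on the zero-padded input at this output position is [10 0 4]. Elementwise product with the kernel and sum: 10·-1 + 0·-2 + 4·-2.

-18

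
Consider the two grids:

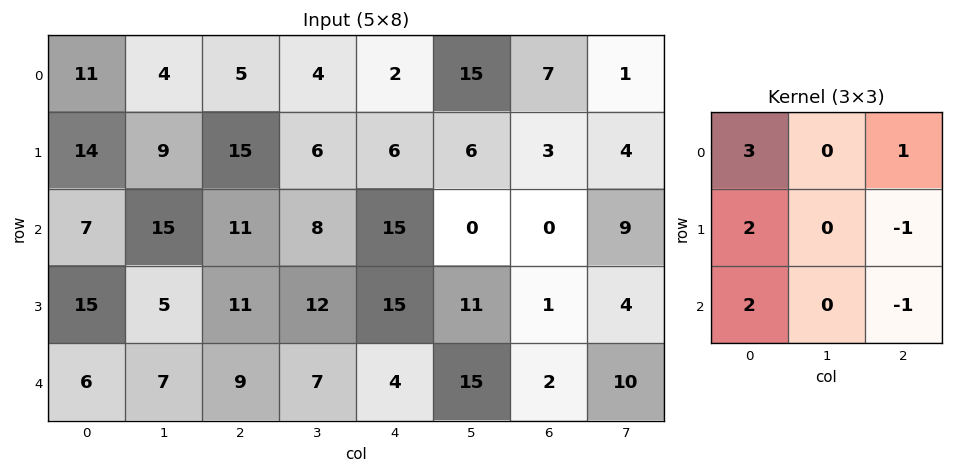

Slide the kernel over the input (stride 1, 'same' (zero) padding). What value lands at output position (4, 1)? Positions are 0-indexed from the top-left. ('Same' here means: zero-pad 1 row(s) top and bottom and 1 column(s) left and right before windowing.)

59

The receptive field on the zero-padded input at this output position is [15 5 11 / 6 7 9 / 0 0 0]. Elementwise product with the kernel and sum: 15·3 + 11·1 + 6·2 + 9·-1 + 0·2 + 0·-1.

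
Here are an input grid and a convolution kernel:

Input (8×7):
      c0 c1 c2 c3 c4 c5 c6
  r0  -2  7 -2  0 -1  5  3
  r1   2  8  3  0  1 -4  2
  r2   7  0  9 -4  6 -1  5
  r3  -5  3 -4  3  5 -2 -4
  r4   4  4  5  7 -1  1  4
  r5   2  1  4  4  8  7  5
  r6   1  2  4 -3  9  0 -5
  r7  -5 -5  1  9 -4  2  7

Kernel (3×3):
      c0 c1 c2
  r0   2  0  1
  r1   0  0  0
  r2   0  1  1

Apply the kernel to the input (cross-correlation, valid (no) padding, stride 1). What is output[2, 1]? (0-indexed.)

8

The receptive field on the input at this output position is [0 9 -4 / 3 -4 3 / 4 5 7]. Elementwise product with the kernel and sum: 0·2 + -4·1 + 5·1 + 7·1.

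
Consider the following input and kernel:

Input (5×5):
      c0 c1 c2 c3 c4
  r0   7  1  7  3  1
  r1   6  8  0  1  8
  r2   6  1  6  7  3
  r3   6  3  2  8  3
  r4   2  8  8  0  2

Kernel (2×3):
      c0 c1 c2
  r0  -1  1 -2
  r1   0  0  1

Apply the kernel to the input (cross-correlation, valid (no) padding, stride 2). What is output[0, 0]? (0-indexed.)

-20

The receptive field on the input at this output position is [7 1 7 / 6 8 0]. Elementwise product with the kernel and sum: 7·-1 + 1·1 + 7·-2 + 0·1.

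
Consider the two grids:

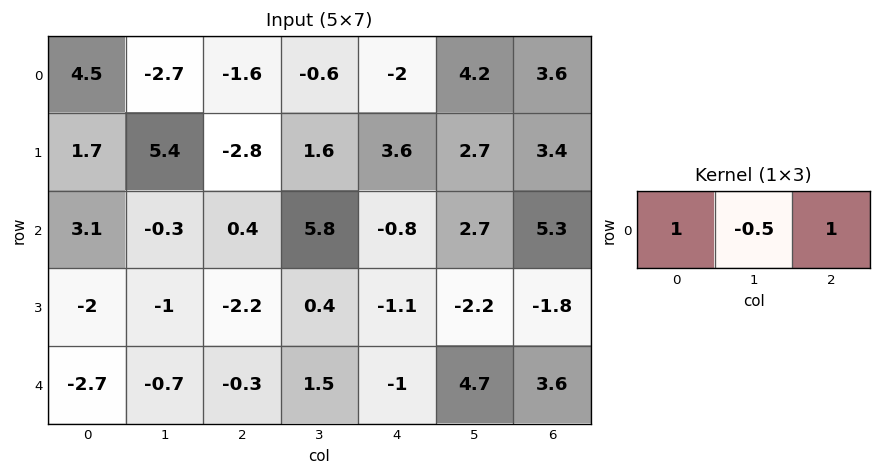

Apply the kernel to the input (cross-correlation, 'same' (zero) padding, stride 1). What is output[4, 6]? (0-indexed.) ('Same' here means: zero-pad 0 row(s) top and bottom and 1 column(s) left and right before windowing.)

2.9

The receptive field on the zero-padded input at this output position is [4.7 3.6 0]. Elementwise product with the kernel and sum: 4.7·1 + 3.6·-0.5 + 0·1.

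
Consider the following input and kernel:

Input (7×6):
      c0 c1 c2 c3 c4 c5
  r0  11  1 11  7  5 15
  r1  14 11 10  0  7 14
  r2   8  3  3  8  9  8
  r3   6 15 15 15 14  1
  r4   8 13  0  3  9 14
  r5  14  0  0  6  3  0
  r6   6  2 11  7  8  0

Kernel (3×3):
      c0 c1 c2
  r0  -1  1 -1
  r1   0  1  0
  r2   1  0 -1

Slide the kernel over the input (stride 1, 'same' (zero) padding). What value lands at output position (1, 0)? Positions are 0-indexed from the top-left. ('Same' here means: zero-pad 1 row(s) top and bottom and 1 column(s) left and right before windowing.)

21

The receptive field on the zero-padded input at this output position is [0 11 1 / 0 14 11 / 0 8 3]. Elementwise product with the kernel and sum: 0·-1 + 11·1 + 1·-1 + 14·1 + 0·1 + 3·-1.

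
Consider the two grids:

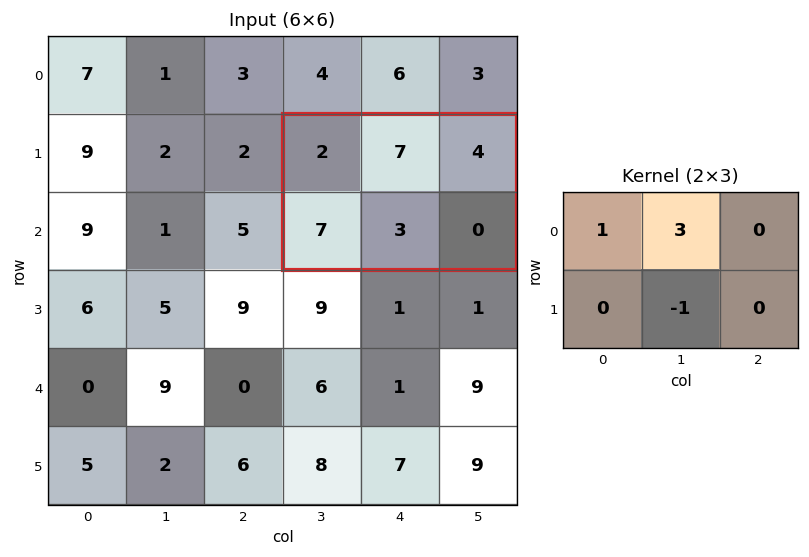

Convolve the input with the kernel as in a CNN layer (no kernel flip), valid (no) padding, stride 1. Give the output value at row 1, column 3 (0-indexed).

The receptive field on the input at this output position is [2 7 4 / 7 3 0]. Elementwise product with the kernel and sum: 2·1 + 7·3 + 3·-1.

20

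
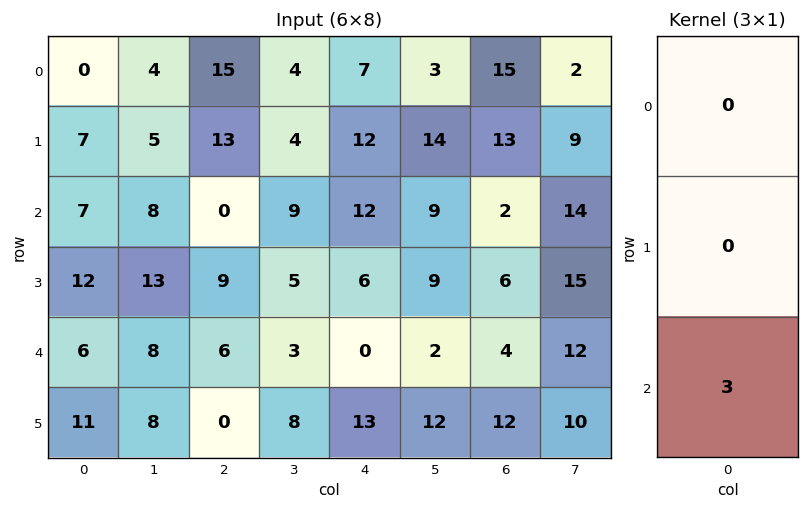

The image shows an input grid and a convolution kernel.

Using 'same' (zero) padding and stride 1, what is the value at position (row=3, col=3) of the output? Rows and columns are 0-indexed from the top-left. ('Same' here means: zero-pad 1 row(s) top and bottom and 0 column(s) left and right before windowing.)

The receptive field on the zero-padded input at this output position is [9 / 5 / 3]. Elementwise product with the kernel and sum: 3·3.

9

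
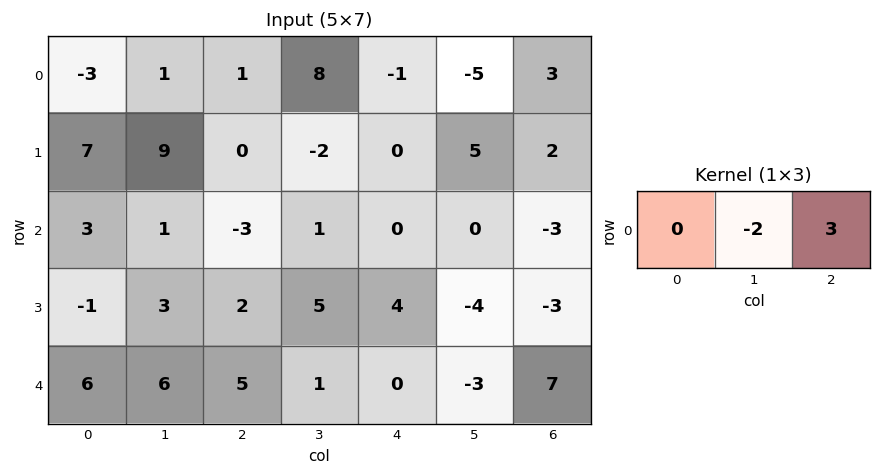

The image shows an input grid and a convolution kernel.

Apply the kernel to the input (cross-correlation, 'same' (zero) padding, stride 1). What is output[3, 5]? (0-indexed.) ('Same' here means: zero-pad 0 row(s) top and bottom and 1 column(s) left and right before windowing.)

The receptive field on the zero-padded input at this output position is [4 -4 -3]. Elementwise product with the kernel and sum: -4·-2 + -3·3.

-1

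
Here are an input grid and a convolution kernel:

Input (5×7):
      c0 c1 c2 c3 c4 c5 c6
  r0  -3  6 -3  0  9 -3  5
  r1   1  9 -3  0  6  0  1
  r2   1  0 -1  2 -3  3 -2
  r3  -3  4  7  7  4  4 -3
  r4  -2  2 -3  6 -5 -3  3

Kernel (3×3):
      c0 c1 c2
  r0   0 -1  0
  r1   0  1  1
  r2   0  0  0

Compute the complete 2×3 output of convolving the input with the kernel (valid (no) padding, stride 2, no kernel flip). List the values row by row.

0 6 4
11 9 -2

Output[0,0]: The receptive field on the input at this output position is [-3 6 -3 / 1 9 -3 / 1 0 -1]. Elementwise product with the kernel and sum: 6·-1 + 9·1 + -3·1.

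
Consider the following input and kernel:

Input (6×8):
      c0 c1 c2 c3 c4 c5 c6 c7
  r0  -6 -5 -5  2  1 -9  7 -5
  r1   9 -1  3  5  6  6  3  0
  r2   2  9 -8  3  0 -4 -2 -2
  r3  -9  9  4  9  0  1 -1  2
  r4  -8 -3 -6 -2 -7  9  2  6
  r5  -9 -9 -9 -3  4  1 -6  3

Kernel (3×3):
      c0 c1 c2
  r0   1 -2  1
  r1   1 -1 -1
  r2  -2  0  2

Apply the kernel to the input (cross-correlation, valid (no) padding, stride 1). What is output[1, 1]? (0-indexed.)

The receptive field on the input at this output position is [-1 3 5 / 9 -8 3 / 9 4 9]. Elementwise product with the kernel and sum: -1·1 + 3·-2 + 5·1 + 9·1 + -8·-1 + 3·-1 + 9·-2 + 9·2.

12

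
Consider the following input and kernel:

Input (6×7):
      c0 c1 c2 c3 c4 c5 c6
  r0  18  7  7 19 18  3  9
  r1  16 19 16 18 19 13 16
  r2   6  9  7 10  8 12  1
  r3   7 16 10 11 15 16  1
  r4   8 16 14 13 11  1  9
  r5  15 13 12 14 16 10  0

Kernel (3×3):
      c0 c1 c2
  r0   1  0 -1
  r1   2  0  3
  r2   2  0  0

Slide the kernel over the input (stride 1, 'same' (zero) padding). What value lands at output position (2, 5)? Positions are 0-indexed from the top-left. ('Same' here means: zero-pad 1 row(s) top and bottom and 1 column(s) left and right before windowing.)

The receptive field on the zero-padded input at this output position is [19 13 16 / 8 12 1 / 15 16 1]. Elementwise product with the kernel and sum: 19·1 + 16·-1 + 8·2 + 1·3 + 15·2.

52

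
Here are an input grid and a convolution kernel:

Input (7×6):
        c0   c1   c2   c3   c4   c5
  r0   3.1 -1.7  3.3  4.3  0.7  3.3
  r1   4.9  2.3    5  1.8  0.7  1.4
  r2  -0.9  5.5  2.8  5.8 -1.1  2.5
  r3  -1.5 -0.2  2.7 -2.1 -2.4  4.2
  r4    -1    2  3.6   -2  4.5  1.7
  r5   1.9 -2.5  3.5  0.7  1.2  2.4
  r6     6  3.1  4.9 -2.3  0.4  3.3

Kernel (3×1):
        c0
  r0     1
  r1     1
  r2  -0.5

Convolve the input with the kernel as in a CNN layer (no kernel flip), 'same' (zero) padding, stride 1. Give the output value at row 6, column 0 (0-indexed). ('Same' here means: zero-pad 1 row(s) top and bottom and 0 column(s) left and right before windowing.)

7.9

The receptive field on the zero-padded input at this output position is [1.9 / 6 / 0]. Elementwise product with the kernel and sum: 1.9·1 + 6·1 + 0·-0.5.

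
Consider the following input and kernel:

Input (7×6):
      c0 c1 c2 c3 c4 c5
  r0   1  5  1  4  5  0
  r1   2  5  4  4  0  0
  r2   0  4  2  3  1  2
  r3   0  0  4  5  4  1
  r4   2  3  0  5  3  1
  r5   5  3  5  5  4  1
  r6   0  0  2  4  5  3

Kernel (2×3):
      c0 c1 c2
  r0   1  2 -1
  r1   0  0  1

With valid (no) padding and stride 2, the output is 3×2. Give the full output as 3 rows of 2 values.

Output[0,0]: The receptive field on the input at this output position is [1 5 1 / 2 5 4]. Elementwise product with the kernel and sum: 1·1 + 5·2 + 1·-1 + 4·1.

14 4
10 11
13 11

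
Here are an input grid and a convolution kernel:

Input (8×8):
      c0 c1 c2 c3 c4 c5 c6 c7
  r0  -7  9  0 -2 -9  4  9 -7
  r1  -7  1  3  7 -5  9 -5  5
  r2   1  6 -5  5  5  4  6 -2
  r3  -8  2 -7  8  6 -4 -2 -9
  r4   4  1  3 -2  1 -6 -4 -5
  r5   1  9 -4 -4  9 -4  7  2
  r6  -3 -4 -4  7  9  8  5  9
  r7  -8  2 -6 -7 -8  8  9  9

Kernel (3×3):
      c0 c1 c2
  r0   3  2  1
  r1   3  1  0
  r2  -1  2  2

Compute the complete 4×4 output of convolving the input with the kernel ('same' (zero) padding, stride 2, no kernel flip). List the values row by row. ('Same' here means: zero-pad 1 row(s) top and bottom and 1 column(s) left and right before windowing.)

Output[0,0]: The receptive field on the zero-padded input at this output position is [0 0 0 / 0 -7 9 / 0 -7 1]. Elementwise product with the kernel and sum: 0·3 + 0·2 + 0·1 + 0·3 + -7·1 + 0·-1 + -7·2 + 1·2.

-19 46 -14 12
-24 29 36 22
10 -19 41 -25
-4 -29 39 61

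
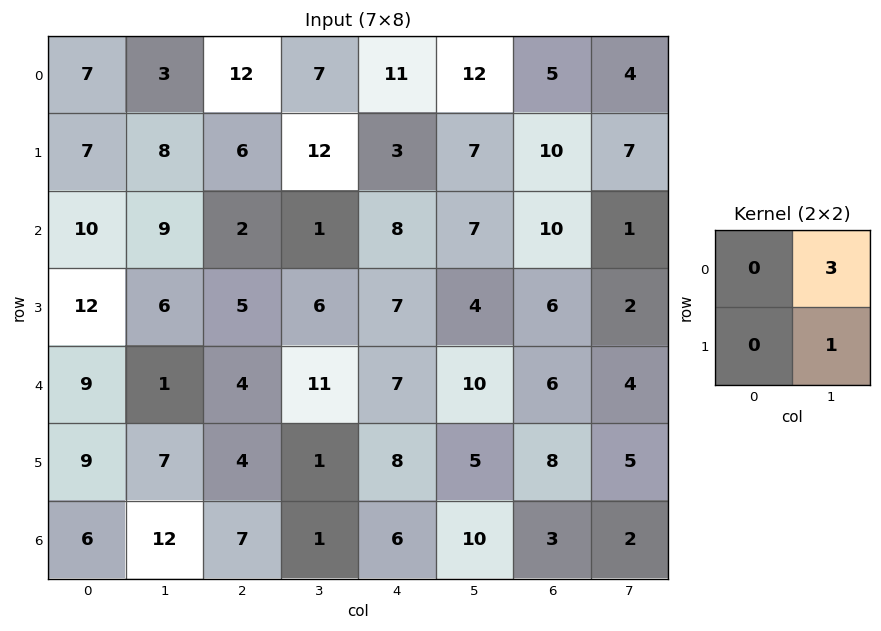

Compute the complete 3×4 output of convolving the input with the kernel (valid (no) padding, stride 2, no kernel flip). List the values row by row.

17 33 43 19
33 9 25 5
10 34 35 17

Output[0,0]: The receptive field on the input at this output position is [7 3 / 7 8]. Elementwise product with the kernel and sum: 3·3 + 8·1.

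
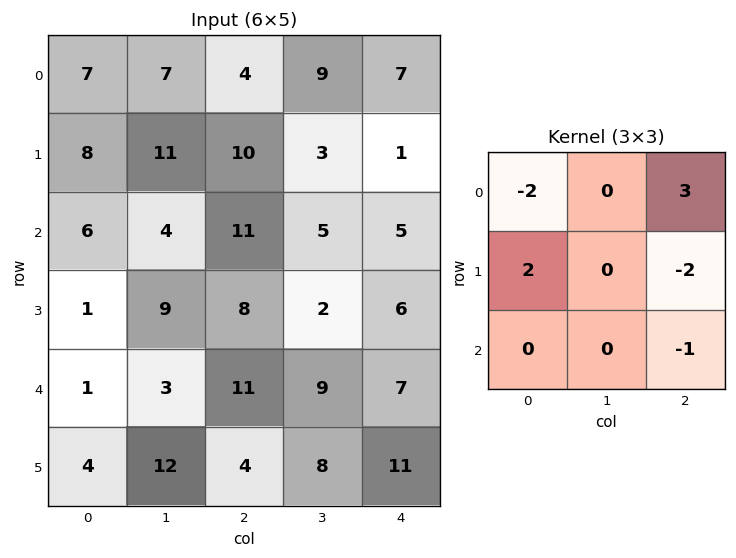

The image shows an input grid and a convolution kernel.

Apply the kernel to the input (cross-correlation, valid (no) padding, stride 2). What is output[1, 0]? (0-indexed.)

-4

The receptive field on the input at this output position is [6 4 11 / 1 9 8 / 1 3 11]. Elementwise product with the kernel and sum: 6·-2 + 11·3 + 1·2 + 8·-2 + 11·-1.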